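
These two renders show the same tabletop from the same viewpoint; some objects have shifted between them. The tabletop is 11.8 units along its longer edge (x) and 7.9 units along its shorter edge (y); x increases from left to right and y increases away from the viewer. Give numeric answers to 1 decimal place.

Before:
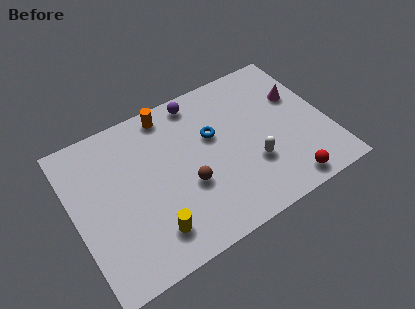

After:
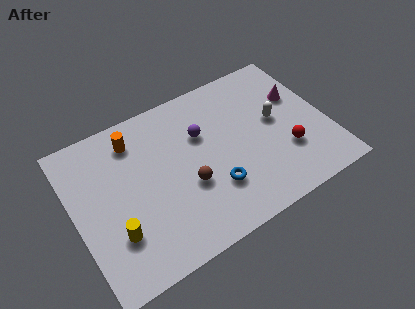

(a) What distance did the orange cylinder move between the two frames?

1.8

The orange cylinder was near (4.8, 7.0) before and (3.1, 6.4) after, so it travelled √(1.7² + 0.6²) ≈ 1.8 units.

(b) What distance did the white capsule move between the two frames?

2.2

The white capsule moved from about (8.1, 2.6) to (9.5, 4.3), a distance of √(1.4² + 1.7²) ≈ 2.2.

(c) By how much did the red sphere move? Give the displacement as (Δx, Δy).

(0.3, 1.6)

The red sphere started near (9.4, 0.9) and ended near (9.7, 2.5).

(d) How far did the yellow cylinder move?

1.7

The yellow cylinder moved from about (3.2, 1.6) to (1.6, 2.3), a distance of √(1.6² + 0.7²) ≈ 1.7.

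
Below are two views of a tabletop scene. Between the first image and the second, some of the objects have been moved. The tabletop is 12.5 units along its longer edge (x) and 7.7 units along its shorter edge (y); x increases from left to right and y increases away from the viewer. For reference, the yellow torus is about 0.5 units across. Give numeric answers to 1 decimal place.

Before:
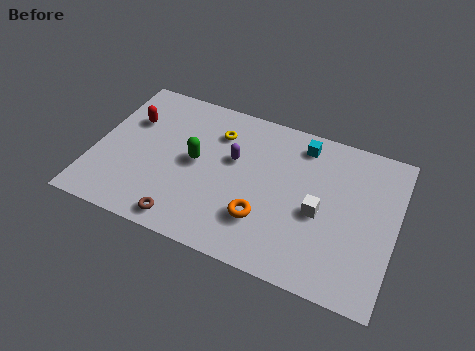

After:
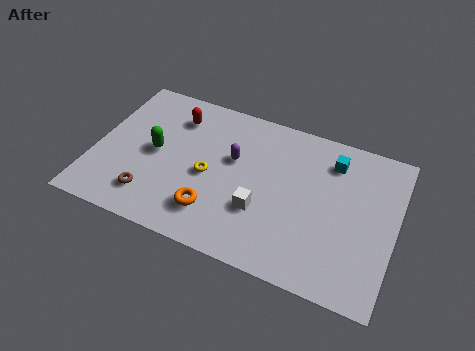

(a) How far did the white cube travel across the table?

2.4

The white cube was near (9.4, 3.4) before and (7.1, 2.6) after, so it travelled √(2.3² + 0.8²) ≈ 2.4 units.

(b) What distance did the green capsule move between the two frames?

1.7

From (4.2, 4.0) to (2.5, 3.9), the green capsule covered √(1.7² + 0.1²) ≈ 1.7 units.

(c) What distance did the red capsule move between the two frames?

2.0

From (1.3, 5.2) to (3.1, 6.0), the red capsule covered √(1.8² + 0.8²) ≈ 2.0 units.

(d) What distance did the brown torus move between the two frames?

1.7

From (4.1, 0.9) to (2.6, 1.6), the brown torus covered √(1.5² + 0.7²) ≈ 1.7 units.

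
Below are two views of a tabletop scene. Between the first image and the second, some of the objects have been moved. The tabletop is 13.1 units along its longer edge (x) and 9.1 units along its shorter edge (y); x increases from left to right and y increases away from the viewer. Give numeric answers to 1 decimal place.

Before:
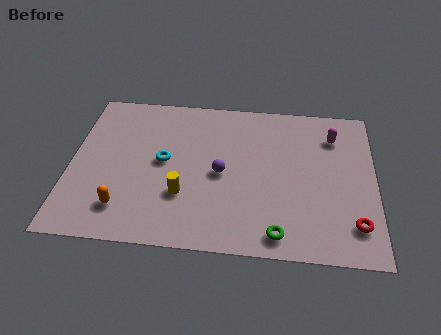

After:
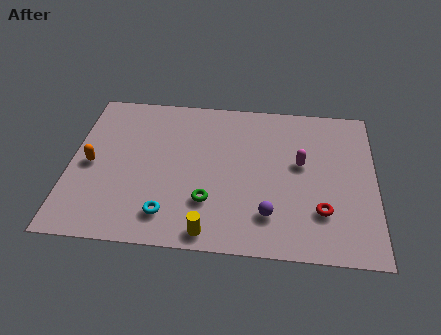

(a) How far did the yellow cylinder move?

2.3

The yellow cylinder moved from about (4.9, 2.9) to (6.1, 0.9), a distance of √(1.2² + 2.0²) ≈ 2.3.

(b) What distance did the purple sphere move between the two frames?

3.0

The purple sphere was near (6.5, 4.3) before and (8.6, 2.1) after, so it travelled √(2.1² + 2.2²) ≈ 3.0 units.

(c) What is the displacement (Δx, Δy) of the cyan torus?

(0.3, -3.1)

The cyan torus was at about (4.0, 4.8) and moved to about (4.3, 1.7).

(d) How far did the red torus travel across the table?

1.5

The red torus was near (12.2, 1.9) before and (10.8, 2.5) after, so it travelled √(1.4² + 0.6²) ≈ 1.5 units.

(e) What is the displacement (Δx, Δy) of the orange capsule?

(-1.5, 2.4)

The orange capsule was at about (2.4, 1.9) and moved to about (0.9, 4.3).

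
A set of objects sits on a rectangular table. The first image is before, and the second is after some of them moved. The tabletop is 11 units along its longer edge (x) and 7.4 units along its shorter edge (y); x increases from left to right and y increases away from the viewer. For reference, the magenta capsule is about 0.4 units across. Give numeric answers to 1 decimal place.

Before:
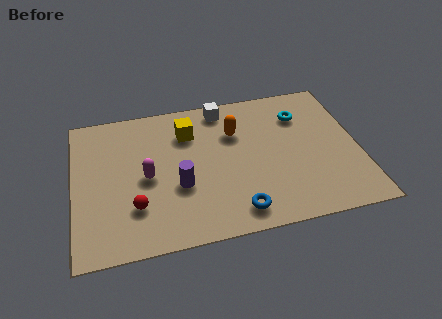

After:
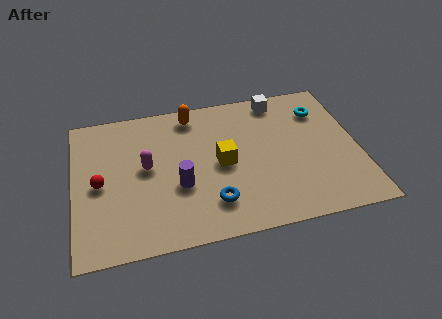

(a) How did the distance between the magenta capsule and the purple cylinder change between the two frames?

+0.3

Before: roughly 1.4 units apart; after: 1.7. That's 0.3 units further apart.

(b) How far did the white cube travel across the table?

2.2

From (5.9, 6.5) to (8.1, 6.5), the white cube covered √(2.2² + 0.0²) ≈ 2.2 units.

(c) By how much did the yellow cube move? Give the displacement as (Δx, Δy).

(1.2, -1.9)

The yellow cube started near (4.5, 5.5) and ended near (5.7, 3.6).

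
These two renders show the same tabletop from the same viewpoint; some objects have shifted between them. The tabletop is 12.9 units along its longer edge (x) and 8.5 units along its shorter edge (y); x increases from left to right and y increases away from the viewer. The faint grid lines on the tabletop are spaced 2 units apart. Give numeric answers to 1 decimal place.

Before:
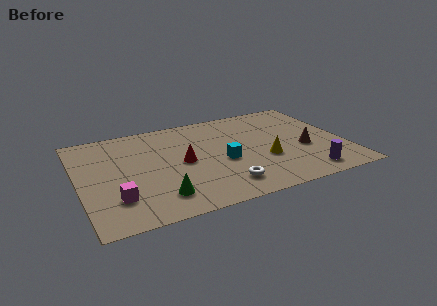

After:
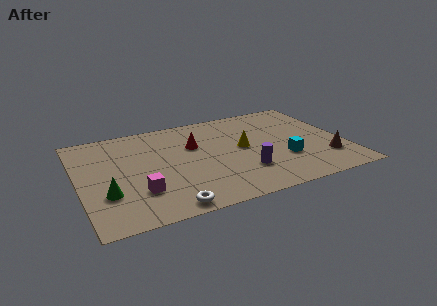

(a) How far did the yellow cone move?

1.7

From (8.9, 3.1) to (8.0, 4.5), the yellow cone covered √(0.9² + 1.4²) ≈ 1.7 units.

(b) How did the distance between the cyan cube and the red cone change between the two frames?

+2.9

The distance was about 2.0 in the first image and 4.9 in the second, so they moved 2.9 units further apart.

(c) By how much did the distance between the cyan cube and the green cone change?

+4.8

The distance was about 3.8 in the first image and 8.6 in the second, so they moved 4.8 units further apart.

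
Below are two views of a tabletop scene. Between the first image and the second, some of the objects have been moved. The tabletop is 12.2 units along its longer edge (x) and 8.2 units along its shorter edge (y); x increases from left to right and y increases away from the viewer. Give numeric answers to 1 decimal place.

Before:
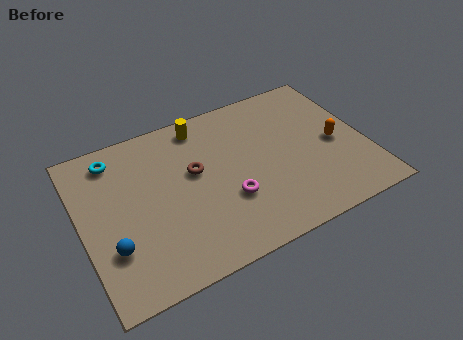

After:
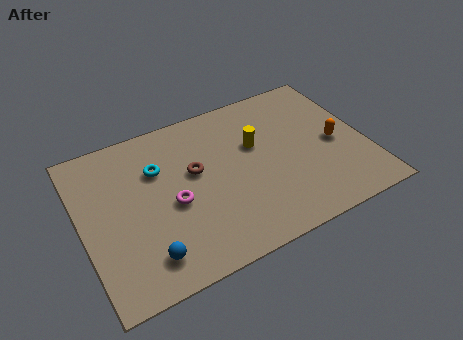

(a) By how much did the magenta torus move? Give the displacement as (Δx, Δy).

(-2.3, 0.8)

The magenta torus was at about (6.1, 2.8) and moved to about (3.8, 3.6).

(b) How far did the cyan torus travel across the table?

2.1

From (1.7, 6.9) to (3.4, 5.6), the cyan torus covered √(1.7² + 1.3²) ≈ 2.1 units.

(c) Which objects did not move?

the brown torus and the orange capsule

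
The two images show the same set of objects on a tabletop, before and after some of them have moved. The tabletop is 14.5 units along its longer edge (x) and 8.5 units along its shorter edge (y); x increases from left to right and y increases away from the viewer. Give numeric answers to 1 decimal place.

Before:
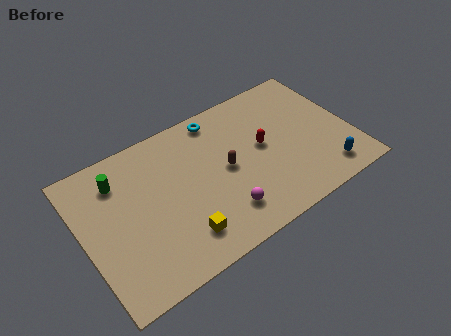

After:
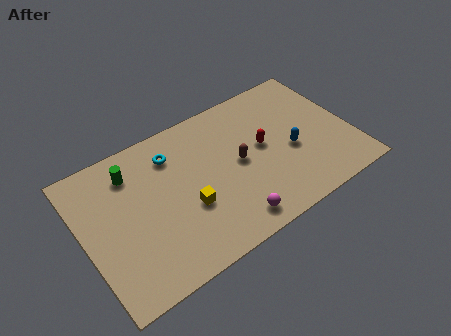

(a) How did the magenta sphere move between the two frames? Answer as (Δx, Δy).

(0.3, -0.7)

The magenta sphere started near (7.1, 1.9) and ended near (7.4, 1.2).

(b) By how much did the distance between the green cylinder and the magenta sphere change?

+0.3

They were about 6.8 units apart before and 7.1 after — 0.3 units further apart.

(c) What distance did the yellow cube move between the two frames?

1.5

The yellow cube moved from about (4.8, 1.8) to (5.4, 3.2), a distance of √(0.6² + 1.4²) ≈ 1.5.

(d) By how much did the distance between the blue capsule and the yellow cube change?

-2.1

They were about 7.9 units apart before and 5.8 after — 2.1 units closer together.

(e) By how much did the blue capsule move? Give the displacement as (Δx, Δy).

(-1.5, 2.2)

The blue capsule started near (12.7, 1.4) and ended near (11.2, 3.6).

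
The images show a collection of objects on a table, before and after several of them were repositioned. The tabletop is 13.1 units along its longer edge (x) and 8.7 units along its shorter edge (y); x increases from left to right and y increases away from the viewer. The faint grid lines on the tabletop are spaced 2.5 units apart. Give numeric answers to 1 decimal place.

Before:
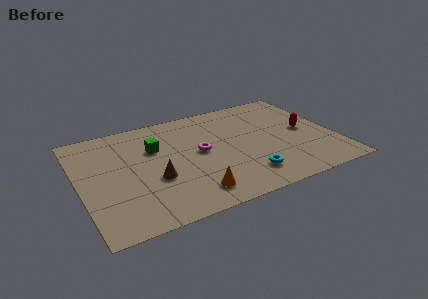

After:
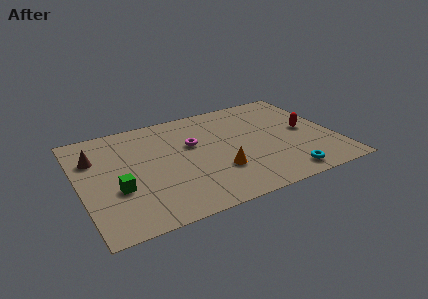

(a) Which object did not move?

the red capsule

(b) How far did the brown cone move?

4.0

From (3.7, 3.3) to (0.9, 6.1), the brown cone covered √(2.8² + 2.8²) ≈ 4.0 units.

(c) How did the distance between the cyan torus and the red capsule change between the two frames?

-0.7

They were about 4.4 units apart before and 3.7 after — 0.7 units closer together.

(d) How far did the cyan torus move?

2.0

From (8.2, 1.8) to (10.1, 1.1), the cyan torus covered √(1.9² + 0.7²) ≈ 2.0 units.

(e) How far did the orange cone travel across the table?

1.9

The orange cone moved from about (5.4, 1.5) to (6.9, 2.7), a distance of √(1.5² + 1.2²) ≈ 1.9.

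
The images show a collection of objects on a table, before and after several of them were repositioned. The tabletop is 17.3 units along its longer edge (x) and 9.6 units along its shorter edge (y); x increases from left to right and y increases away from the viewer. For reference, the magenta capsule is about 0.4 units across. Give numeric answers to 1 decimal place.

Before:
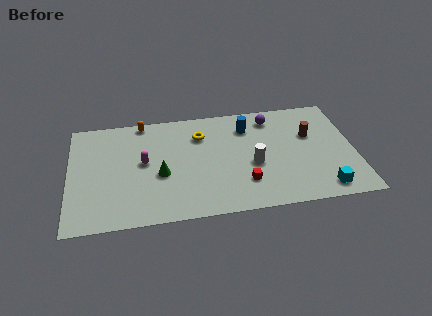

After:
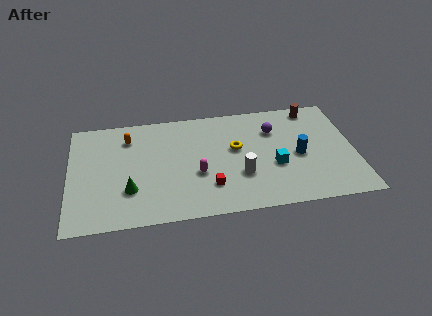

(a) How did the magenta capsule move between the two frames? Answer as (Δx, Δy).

(3.2, -1.5)

The magenta capsule was at about (4.5, 5.2) and moved to about (7.7, 3.7).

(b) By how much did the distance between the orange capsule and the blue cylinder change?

+4.2

Before: roughly 6.6 units apart; after: 10.8. That's 4.2 units further apart.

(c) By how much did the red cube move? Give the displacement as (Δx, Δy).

(-2.1, 0.0)

The red cube started near (10.5, 2.5) and ended near (8.4, 2.5).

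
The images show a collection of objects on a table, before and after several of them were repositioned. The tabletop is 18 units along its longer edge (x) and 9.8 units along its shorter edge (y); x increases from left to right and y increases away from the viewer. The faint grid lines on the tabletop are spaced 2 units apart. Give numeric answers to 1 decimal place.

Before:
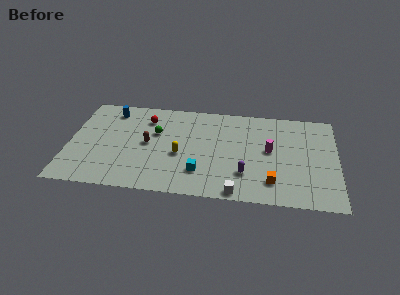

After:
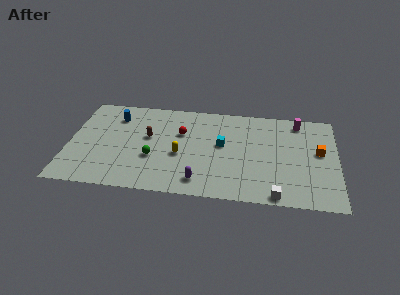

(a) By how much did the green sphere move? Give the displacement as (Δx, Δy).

(-0.1, -2.6)

From the two frames, the green sphere sits at roughly (5.8, 6.2) before and (5.7, 3.6) after.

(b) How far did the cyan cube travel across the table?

3.3

From (8.9, 2.5) to (10.3, 5.5), the cyan cube covered √(1.4² + 3.0²) ≈ 3.3 units.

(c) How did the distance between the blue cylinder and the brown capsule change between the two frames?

-1.1

The distance was about 4.1 in the first image and 3.0 in the second, so they moved 1.1 units closer together.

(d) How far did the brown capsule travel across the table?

0.7

The brown capsule was near (5.3, 5.0) before and (5.3, 5.7) after, so it travelled √(0.0² + 0.7²) ≈ 0.7 units.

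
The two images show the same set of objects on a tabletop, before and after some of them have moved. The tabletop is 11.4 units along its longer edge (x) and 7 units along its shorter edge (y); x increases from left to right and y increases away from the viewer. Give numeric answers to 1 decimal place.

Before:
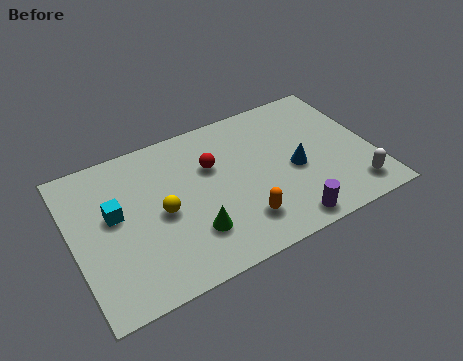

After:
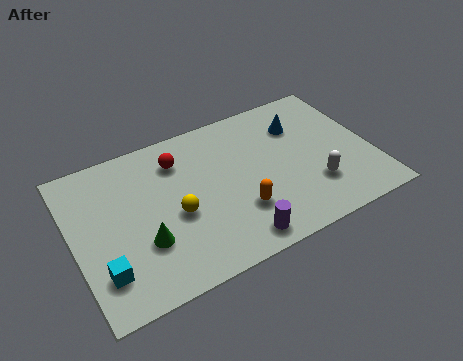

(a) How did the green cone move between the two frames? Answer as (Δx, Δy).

(-1.8, 0.4)

From the two frames, the green cone sits at roughly (4.3, 1.9) before and (2.5, 2.3) after.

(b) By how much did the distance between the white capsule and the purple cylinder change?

+0.7

The distance was about 2.7 in the first image and 3.4 in the second, so they moved 0.7 units further apart.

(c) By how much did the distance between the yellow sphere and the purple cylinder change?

-2.2

Before: roughly 5.1 units apart; after: 2.9. That's 2.2 units closer together.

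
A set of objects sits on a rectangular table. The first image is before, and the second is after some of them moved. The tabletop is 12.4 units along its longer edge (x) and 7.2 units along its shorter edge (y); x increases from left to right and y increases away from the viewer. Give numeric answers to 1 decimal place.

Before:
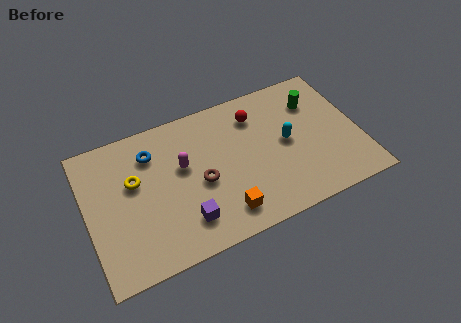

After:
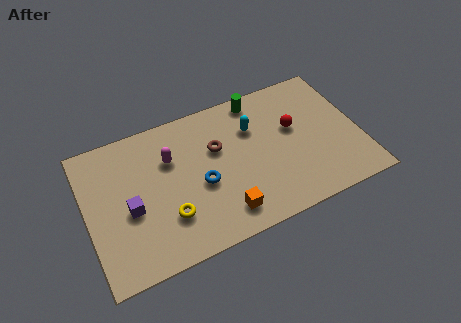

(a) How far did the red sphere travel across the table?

2.1

From (7.9, 5.6) to (9.5, 4.3), the red sphere covered √(1.6² + 1.3²) ≈ 2.1 units.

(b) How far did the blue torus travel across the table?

3.1

From (3.1, 5.5) to (5.1, 3.1), the blue torus covered √(2.0² + 2.4²) ≈ 3.1 units.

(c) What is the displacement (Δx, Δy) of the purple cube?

(-2.3, 1.5)

From the two frames, the purple cube sits at roughly (4.2, 1.6) before and (1.9, 3.1) after.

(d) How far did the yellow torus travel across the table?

2.6

The yellow torus was near (2.2, 4.4) before and (3.5, 2.1) after, so it travelled √(1.3² + 2.3²) ≈ 2.6 units.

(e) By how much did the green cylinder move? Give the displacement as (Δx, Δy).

(-2.5, 1.1)

From the two frames, the green cylinder sits at roughly (10.6, 5.3) before and (8.1, 6.4) after.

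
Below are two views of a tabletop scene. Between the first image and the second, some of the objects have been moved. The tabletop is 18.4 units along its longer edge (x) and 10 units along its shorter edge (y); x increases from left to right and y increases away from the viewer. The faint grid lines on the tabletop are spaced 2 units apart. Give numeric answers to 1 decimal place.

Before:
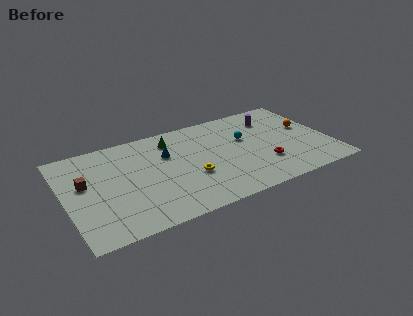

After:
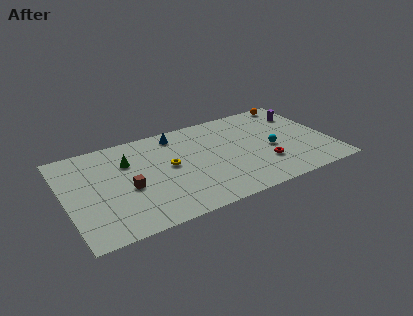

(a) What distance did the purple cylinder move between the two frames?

2.1

The purple cylinder moved from about (14.9, 7.7) to (17.0, 7.5), a distance of √(2.1² + 0.2²) ≈ 2.1.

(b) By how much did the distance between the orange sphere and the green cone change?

+2.7

The distance was about 9.7 in the first image and 12.4 in the second, so they moved 2.7 units further apart.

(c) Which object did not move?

the red torus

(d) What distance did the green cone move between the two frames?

3.4

The green cone was near (7.7, 8.1) before and (4.5, 7.0) after, so it travelled √(3.2² + 1.1²) ≈ 3.4 units.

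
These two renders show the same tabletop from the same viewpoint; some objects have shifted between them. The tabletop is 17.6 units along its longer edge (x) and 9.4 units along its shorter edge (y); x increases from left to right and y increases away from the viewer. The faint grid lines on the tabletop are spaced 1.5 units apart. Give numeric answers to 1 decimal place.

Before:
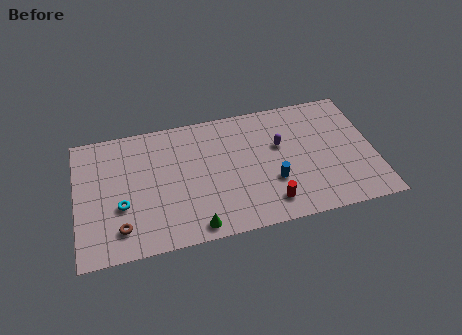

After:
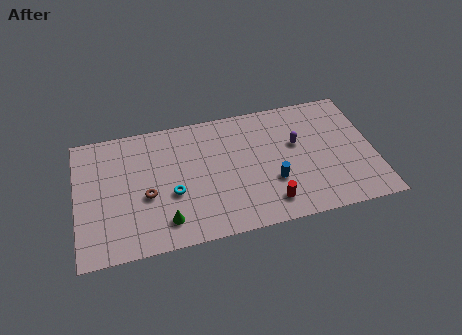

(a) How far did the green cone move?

1.9

From (6.8, 1.0) to (5.1, 1.8), the green cone covered √(1.7² + 0.8²) ≈ 1.9 units.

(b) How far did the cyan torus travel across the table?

3.0

The cyan torus moved from about (2.6, 3.5) to (5.6, 3.7), a distance of √(3.0² + 0.2²) ≈ 3.0.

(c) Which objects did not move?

the red cylinder and the blue cylinder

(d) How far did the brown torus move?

2.6

From (2.5, 1.9) to (4.1, 3.9), the brown torus covered √(1.6² + 2.0²) ≈ 2.6 units.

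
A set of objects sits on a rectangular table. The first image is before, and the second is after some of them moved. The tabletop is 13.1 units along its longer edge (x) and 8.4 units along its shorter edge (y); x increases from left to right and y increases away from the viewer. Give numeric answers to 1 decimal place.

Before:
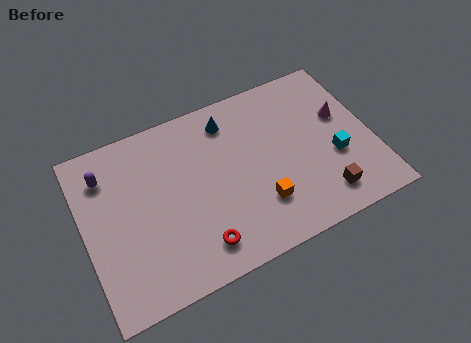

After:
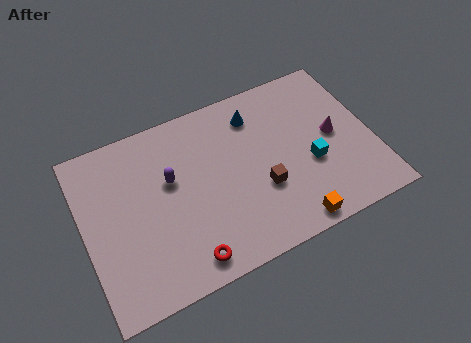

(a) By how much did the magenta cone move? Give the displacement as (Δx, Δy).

(-0.5, -0.8)

The magenta cone was at about (11.9, 5.1) and moved to about (11.4, 4.3).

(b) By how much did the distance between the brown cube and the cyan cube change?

+0.4

Before: roughly 1.9 units apart; after: 2.3. That's 0.4 units further apart.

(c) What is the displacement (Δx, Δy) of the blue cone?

(1.2, -0.2)

The blue cone started near (6.9, 6.9) and ended near (8.1, 6.7).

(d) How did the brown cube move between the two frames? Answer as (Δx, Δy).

(-2.6, 1.5)

From the two frames, the brown cube sits at roughly (10.5, 1.5) before and (7.9, 3.0) after.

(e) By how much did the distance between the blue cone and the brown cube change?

-2.8

The distance was about 6.5 in the first image and 3.7 in the second, so they moved 2.8 units closer together.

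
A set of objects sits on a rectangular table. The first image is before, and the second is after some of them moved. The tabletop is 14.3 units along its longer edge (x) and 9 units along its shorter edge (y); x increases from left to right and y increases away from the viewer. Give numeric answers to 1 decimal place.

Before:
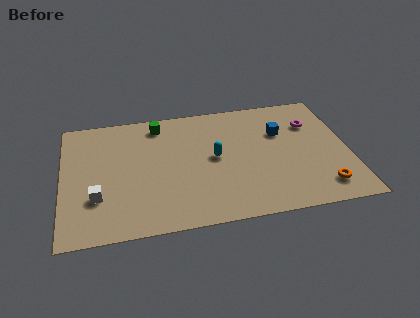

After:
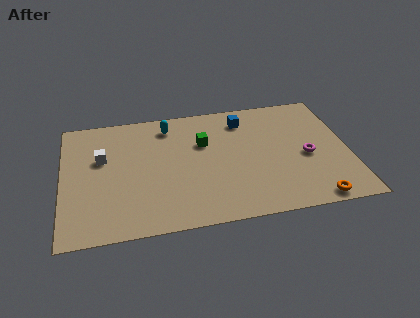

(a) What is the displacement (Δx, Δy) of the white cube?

(0.3, 2.8)

From the two frames, the white cube sits at roughly (1.7, 2.8) before and (2.0, 5.6) after.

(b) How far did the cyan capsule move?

3.6

The cyan capsule moved from about (7.6, 4.7) to (5.4, 7.5), a distance of √(2.2² + 2.8²) ≈ 3.6.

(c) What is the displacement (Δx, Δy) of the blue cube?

(-1.8, 1.3)

The blue cube started near (11.0, 6.0) and ended near (9.2, 7.3).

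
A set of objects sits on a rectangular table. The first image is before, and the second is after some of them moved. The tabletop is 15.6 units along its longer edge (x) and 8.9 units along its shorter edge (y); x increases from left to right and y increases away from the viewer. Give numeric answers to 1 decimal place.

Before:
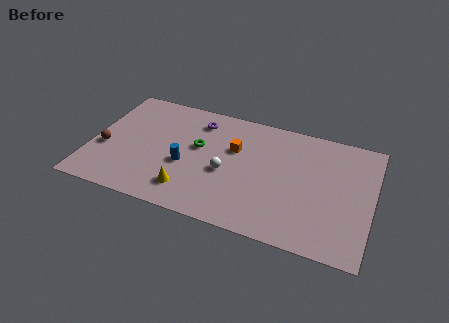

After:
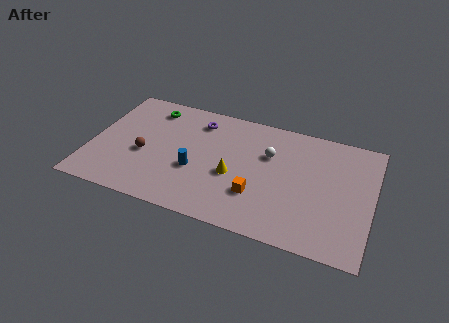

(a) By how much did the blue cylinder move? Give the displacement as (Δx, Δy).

(0.6, -0.2)

From the two frames, the blue cylinder sits at roughly (5.3, 3.6) before and (5.9, 3.4) after.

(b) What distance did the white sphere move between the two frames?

3.0

The white sphere moved from about (7.6, 3.8) to (9.8, 5.9), a distance of √(2.2² + 2.1²) ≈ 3.0.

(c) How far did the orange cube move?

3.4

The orange cube moved from about (7.9, 5.7) to (9.4, 2.7), a distance of √(1.5² + 3.0²) ≈ 3.4.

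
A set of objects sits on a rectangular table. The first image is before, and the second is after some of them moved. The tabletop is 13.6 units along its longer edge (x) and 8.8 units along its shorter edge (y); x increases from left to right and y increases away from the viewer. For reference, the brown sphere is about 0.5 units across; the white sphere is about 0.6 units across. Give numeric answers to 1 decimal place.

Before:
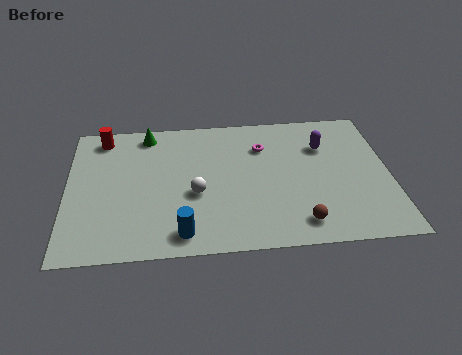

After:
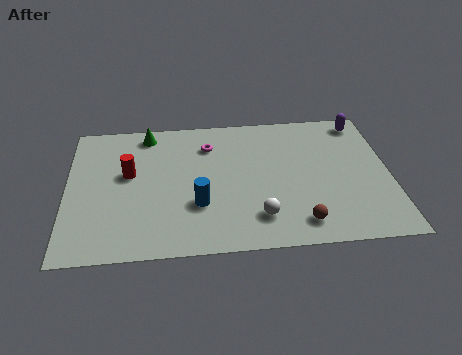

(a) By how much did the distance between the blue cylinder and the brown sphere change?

-0.4

Before: roughly 4.9 units apart; after: 4.5. That's 0.4 units closer together.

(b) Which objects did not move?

the brown sphere and the green cone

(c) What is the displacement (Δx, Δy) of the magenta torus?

(-2.3, 0.3)

The magenta torus was at about (8.3, 6.4) and moved to about (6.0, 6.7).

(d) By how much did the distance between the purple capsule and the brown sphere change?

+2.0

The distance was about 4.9 in the first image and 6.9 in the second, so they moved 2.0 units further apart.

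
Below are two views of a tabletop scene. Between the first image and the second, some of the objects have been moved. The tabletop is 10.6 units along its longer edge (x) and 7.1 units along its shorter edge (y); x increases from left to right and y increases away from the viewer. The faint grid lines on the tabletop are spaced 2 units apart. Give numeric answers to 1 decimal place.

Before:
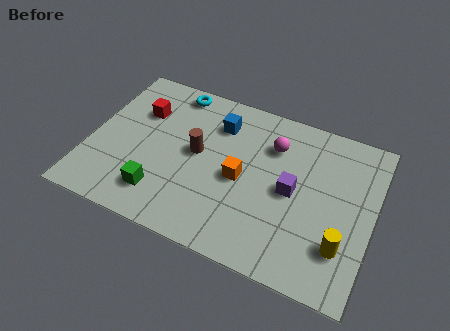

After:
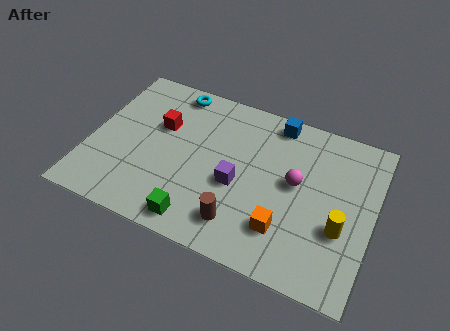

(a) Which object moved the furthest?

the brown cylinder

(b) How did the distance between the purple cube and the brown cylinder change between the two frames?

-2.0

The distance was about 3.6 in the first image and 1.6 in the second, so they moved 2.0 units closer together.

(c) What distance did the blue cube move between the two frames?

2.3

The blue cube was near (4.6, 5.4) before and (6.7, 6.3) after, so it travelled √(2.1² + 0.9²) ≈ 2.3 units.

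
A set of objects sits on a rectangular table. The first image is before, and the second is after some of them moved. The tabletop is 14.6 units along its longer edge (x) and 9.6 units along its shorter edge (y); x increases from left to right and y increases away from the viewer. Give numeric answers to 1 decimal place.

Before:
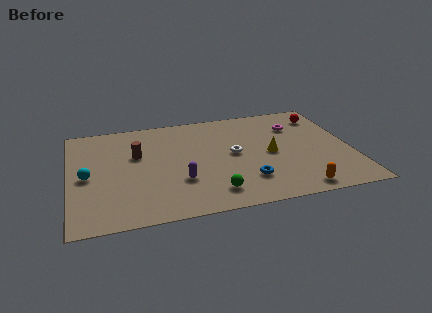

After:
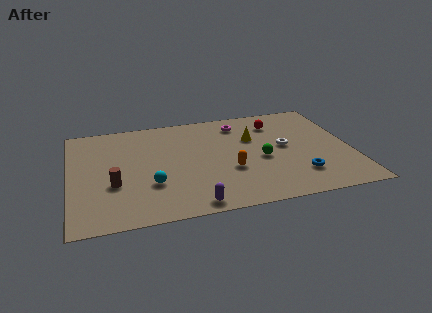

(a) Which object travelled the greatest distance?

the orange capsule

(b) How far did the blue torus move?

2.7

The blue torus moved from about (9.0, 2.4) to (11.7, 2.3), a distance of √(2.7² + 0.1²) ≈ 2.7.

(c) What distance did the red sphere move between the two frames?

2.5

The red sphere was near (13.4, 7.7) before and (10.9, 7.5) after, so it travelled √(2.5² + 0.2²) ≈ 2.5 units.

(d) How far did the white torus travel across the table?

2.7

From (8.5, 5.0) to (11.2, 5.1), the white torus covered √(2.7² + 0.1²) ≈ 2.7 units.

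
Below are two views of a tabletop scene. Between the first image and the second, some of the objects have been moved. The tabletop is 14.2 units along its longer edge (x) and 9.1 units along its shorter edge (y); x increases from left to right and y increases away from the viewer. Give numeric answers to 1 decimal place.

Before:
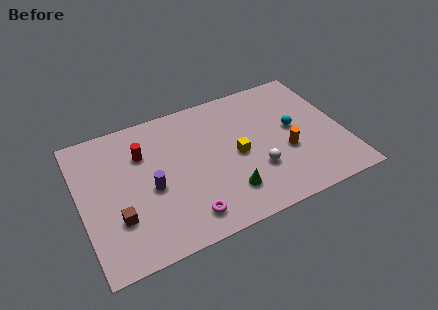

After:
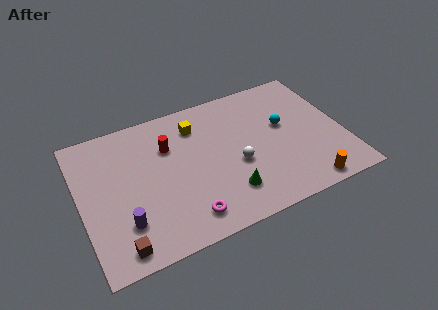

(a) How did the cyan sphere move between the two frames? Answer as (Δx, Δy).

(-0.5, 0.4)

The cyan sphere started near (11.6, 4.9) and ended near (11.1, 5.3).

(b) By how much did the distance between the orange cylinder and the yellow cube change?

+5.4

Before: roughly 2.7 units apart; after: 8.1. That's 5.4 units further apart.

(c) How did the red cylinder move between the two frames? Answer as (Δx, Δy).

(1.4, -0.1)

The red cylinder was at about (3.5, 6.4) and moved to about (4.9, 6.3).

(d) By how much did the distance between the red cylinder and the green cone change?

-0.9

They were about 5.9 units apart before and 5.0 after — 0.9 units closer together.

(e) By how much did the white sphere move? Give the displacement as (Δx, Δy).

(-1.0, 0.8)

The white sphere started near (9.3, 2.9) and ended near (8.3, 3.7).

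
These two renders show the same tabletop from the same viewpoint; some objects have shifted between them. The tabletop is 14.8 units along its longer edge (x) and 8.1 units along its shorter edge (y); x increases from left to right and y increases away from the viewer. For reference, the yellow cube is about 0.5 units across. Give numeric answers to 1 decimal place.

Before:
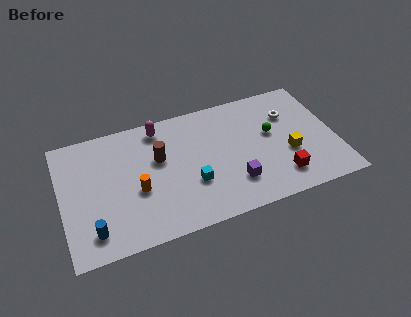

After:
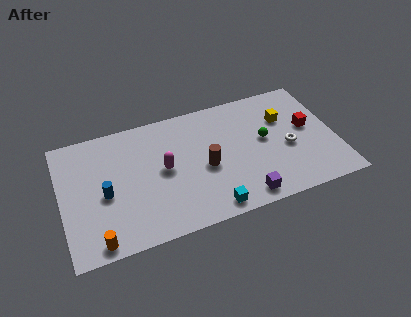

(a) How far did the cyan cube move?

2.1

From (6.9, 2.8) to (7.7, 0.9), the cyan cube covered √(0.8² + 1.9²) ≈ 2.1 units.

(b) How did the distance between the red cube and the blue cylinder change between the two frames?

+1.0

They were about 10.1 units apart before and 11.1 after — 1.0 units further apart.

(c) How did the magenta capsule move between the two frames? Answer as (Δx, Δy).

(0.0, -2.8)

The magenta capsule was at about (5.5, 7.0) and moved to about (5.5, 4.2).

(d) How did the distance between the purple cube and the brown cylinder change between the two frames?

-1.6

They were about 4.8 units apart before and 3.2 after — 1.6 units closer together.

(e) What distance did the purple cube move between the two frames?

1.2

From (9.1, 2.1) to (9.5, 1.0), the purple cube covered √(0.4² + 1.1²) ≈ 1.2 units.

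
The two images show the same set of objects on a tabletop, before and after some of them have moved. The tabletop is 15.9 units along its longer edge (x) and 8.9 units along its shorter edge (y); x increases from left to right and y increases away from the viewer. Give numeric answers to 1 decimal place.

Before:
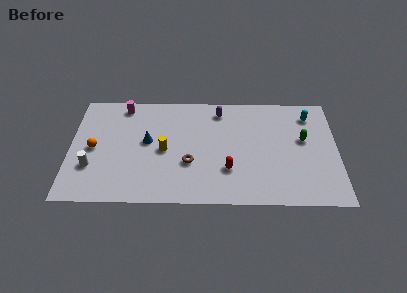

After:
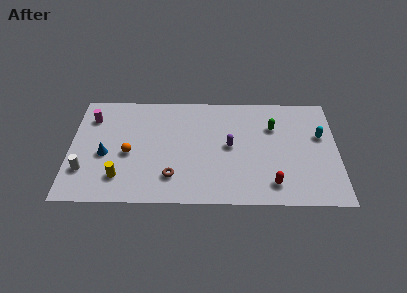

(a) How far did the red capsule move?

2.8

The red capsule was near (9.4, 2.7) before and (12.0, 1.6) after, so it travelled √(2.6² + 1.1²) ≈ 2.8 units.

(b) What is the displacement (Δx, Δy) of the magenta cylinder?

(-1.9, -1.0)

The magenta cylinder started near (3.1, 7.8) and ended near (1.2, 6.8).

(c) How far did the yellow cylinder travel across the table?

3.4

From (5.6, 4.2) to (3.0, 2.0), the yellow cylinder covered √(2.6² + 2.2²) ≈ 3.4 units.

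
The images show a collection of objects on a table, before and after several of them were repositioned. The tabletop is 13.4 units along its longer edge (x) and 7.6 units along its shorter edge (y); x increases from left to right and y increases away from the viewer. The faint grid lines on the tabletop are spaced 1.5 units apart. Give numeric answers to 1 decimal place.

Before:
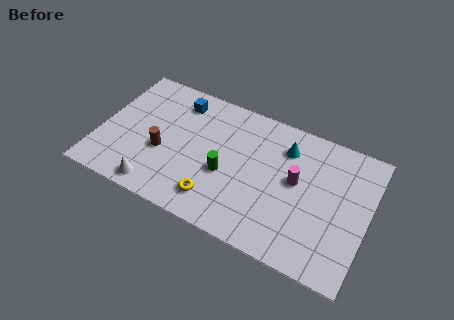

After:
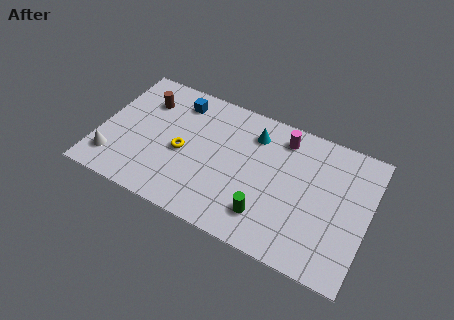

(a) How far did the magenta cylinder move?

2.3

From (9.8, 4.2) to (8.9, 6.3), the magenta cylinder covered √(0.9² + 2.1²) ≈ 2.3 units.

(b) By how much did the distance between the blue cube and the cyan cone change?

-1.6

They were about 5.5 units apart before and 3.9 after — 1.6 units closer together.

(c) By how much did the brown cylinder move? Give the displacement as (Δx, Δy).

(-1.2, 2.6)

From the two frames, the brown cylinder sits at roughly (3.2, 3.0) before and (2.0, 5.6) after.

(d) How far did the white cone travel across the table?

2.4

From (3.2, 0.9) to (0.9, 1.6), the white cone covered √(2.3² + 0.7²) ≈ 2.4 units.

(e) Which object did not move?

the blue cube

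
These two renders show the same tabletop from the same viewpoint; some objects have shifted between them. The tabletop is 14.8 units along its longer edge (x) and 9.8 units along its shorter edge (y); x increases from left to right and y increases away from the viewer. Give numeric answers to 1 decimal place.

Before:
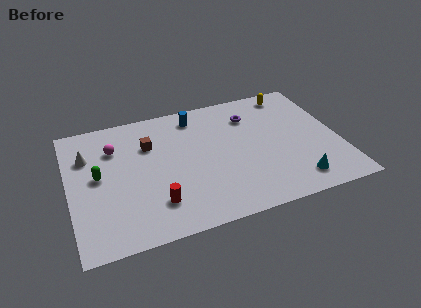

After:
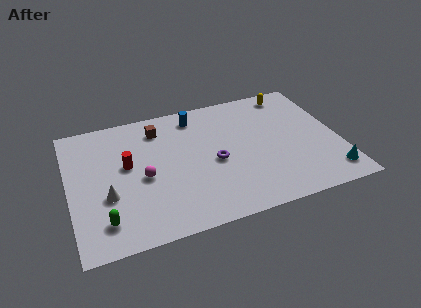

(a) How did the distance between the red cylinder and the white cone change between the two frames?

-3.4

They were about 5.7 units apart before and 2.3 after — 3.4 units closer together.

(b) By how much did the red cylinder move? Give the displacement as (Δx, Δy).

(-1.3, 3.3)

From the two frames, the red cylinder sits at roughly (4.5, 2.3) before and (3.2, 5.6) after.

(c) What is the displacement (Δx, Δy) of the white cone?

(0.9, -3.3)

From the two frames, the white cone sits at roughly (1.1, 6.9) before and (2.0, 3.6) after.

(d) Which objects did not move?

the blue cylinder and the yellow capsule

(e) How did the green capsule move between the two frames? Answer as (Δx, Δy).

(0.1, -3.3)

From the two frames, the green capsule sits at roughly (1.6, 5.2) before and (1.7, 1.9) after.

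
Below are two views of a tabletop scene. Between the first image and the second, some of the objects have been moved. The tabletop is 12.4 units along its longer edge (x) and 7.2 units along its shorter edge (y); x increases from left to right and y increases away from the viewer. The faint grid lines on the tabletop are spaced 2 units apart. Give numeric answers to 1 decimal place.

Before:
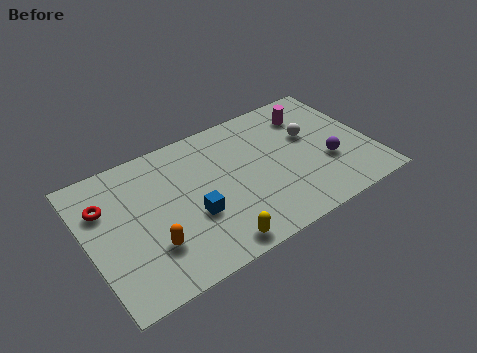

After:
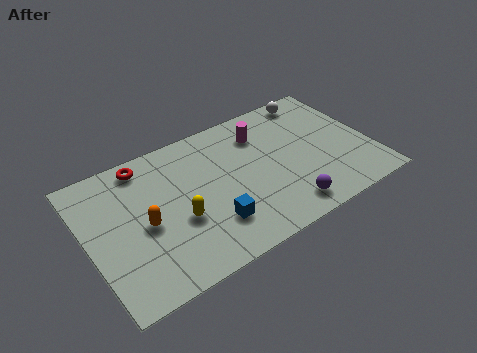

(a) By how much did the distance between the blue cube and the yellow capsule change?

-0.4

The distance was about 2.0 in the first image and 1.6 in the second, so they moved 0.4 units closer together.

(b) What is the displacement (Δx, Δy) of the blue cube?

(0.7, -0.8)

The blue cube was at about (4.4, 2.7) and moved to about (5.1, 1.9).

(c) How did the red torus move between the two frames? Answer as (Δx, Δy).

(1.9, 1.3)

The red torus was at about (0.9, 5.0) and moved to about (2.8, 6.3).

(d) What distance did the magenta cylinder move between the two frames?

2.2

The magenta cylinder moved from about (10.1, 5.6) to (7.9, 5.5), a distance of √(2.2² + 0.1²) ≈ 2.2.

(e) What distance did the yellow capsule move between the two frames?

2.3

The yellow capsule moved from about (5.0, 0.8) to (3.8, 2.8), a distance of √(1.2² + 2.0²) ≈ 2.3.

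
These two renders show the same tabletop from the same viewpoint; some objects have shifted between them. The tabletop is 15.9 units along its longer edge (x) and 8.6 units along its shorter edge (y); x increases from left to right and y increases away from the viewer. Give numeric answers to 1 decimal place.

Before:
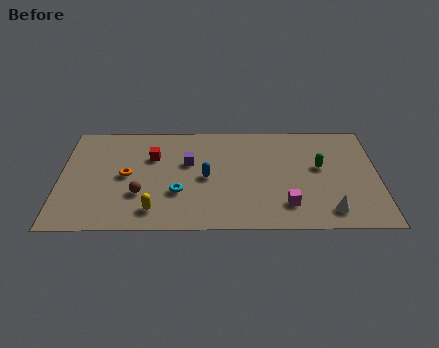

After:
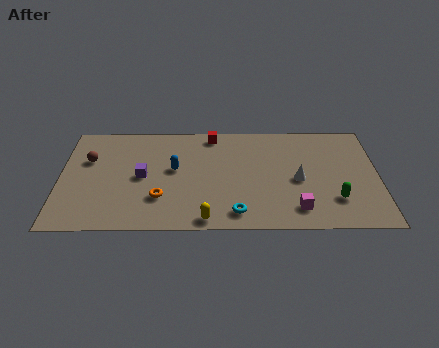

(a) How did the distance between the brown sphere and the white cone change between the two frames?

+1.1

Before: roughly 9.5 units apart; after: 10.6. That's 1.1 units further apart.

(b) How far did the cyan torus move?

3.3

From (5.9, 2.9) to (8.8, 1.3), the cyan torus covered √(2.9² + 1.6²) ≈ 3.3 units.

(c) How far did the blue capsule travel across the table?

1.7

From (7.3, 4.1) to (5.7, 4.8), the blue capsule covered √(1.6² + 0.7²) ≈ 1.7 units.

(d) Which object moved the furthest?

the brown sphere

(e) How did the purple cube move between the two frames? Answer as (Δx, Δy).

(-2.3, -1.1)

The purple cube started near (6.4, 5.3) and ended near (4.1, 4.2).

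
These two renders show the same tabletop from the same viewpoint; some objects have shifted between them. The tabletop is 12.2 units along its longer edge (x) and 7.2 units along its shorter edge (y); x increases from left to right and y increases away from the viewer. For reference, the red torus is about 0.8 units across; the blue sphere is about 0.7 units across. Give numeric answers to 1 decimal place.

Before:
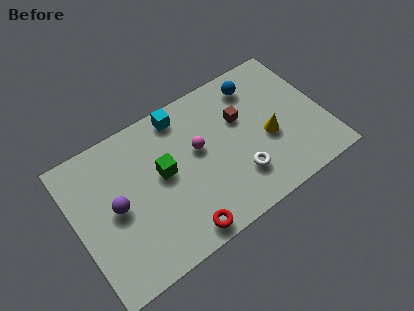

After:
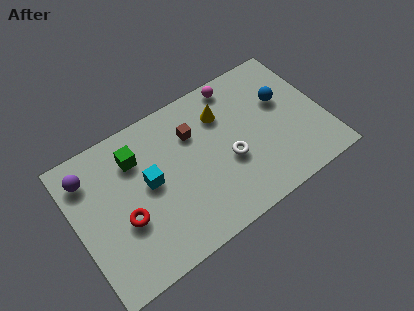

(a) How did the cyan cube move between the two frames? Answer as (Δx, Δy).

(-2.0, -2.4)

The cyan cube started near (5.6, 6.3) and ended near (3.6, 3.9).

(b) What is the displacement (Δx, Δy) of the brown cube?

(-2.3, 0.5)

The brown cube was at about (8.3, 4.6) and moved to about (6.0, 5.1).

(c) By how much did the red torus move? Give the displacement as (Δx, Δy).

(-2.4, 2.0)

The red torus was at about (4.6, 0.8) and moved to about (2.2, 2.8).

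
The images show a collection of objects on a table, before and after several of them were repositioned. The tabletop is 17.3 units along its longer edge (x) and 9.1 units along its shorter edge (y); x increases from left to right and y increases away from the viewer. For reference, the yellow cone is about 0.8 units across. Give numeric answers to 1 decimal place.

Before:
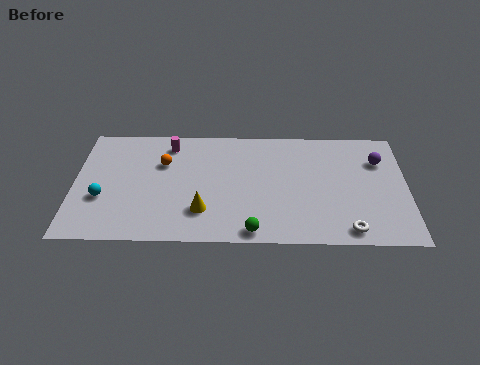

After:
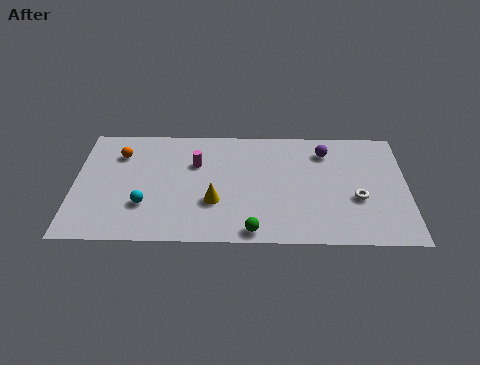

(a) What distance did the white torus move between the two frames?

2.5

From (14.2, 1.1) to (14.7, 3.5), the white torus covered √(0.5² + 2.4²) ≈ 2.5 units.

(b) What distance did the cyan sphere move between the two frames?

2.3

From (1.5, 3.3) to (3.7, 2.8), the cyan sphere covered √(2.2² + 0.5²) ≈ 2.3 units.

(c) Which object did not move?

the green sphere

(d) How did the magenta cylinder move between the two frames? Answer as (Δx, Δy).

(1.4, -1.5)

The magenta cylinder was at about (4.9, 7.6) and moved to about (6.3, 6.1).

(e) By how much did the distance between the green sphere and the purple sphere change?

-1.3

They were about 8.7 units apart before and 7.4 after — 1.3 units closer together.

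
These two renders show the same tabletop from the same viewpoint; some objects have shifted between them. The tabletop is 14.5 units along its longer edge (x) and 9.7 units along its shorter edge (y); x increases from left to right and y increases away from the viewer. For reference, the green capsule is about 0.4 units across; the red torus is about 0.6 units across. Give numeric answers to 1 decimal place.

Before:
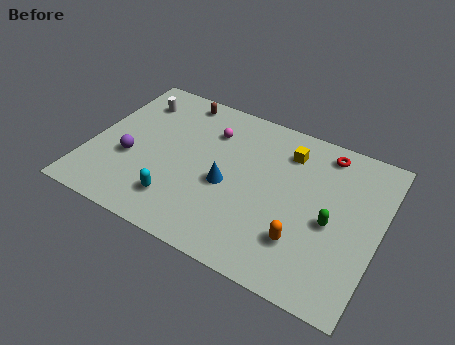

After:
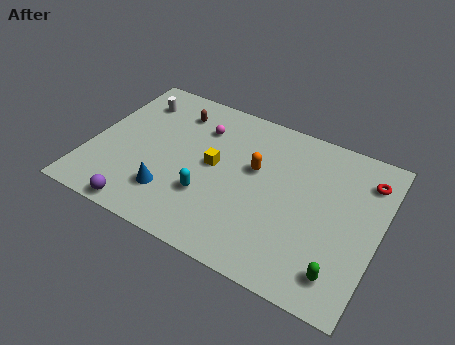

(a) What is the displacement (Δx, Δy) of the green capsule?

(0.8, -2.6)

The green capsule was at about (12.2, 4.3) and moved to about (13.0, 1.7).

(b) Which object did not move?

the white cylinder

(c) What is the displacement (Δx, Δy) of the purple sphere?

(1.1, -2.9)

The purple sphere started near (2.1, 3.7) and ended near (3.2, 0.8).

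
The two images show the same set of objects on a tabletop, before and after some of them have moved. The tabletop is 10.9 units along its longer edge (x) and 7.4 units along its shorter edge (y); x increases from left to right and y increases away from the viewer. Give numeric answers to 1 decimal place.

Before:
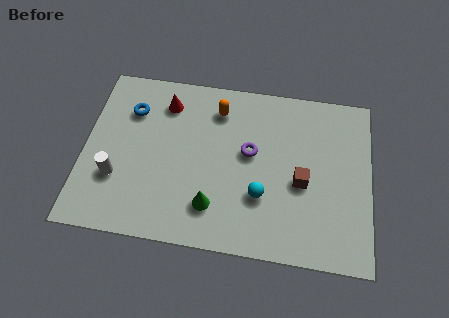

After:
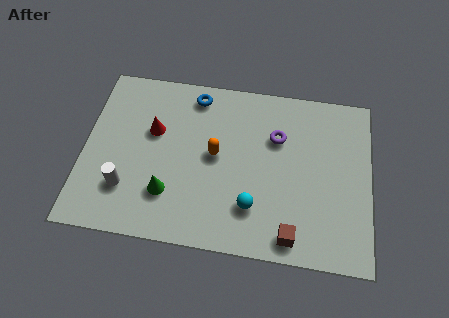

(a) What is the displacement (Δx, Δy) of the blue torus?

(2.4, 1.0)

The blue torus started near (1.7, 5.4) and ended near (4.1, 6.4).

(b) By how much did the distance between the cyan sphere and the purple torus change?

+1.3

The distance was about 1.9 in the first image and 3.2 in the second, so they moved 1.3 units further apart.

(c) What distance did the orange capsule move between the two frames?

2.0

The orange capsule was near (5.0, 5.9) before and (5.0, 3.9) after, so it travelled √(0.0² + 2.0²) ≈ 2.0 units.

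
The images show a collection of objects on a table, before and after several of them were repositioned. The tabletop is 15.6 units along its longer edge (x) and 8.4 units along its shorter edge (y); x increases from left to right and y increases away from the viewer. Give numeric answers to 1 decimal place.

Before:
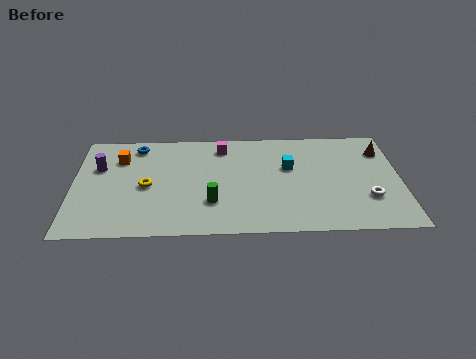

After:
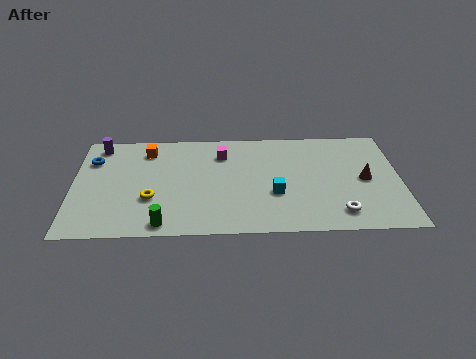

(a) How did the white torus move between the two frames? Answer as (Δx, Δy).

(-1.4, -1.1)

The white torus was at about (14.0, 2.6) and moved to about (12.6, 1.5).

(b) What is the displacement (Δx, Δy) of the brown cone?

(-0.9, -2.3)

The brown cone was at about (14.8, 6.4) and moved to about (13.9, 4.1).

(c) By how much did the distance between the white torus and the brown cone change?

-1.0

They were about 3.9 units apart before and 2.9 after — 1.0 units closer together.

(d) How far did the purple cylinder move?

1.8

The purple cylinder was near (1.2, 5.5) before and (1.2, 7.3) after, so it travelled √(0.0² + 1.8²) ≈ 1.8 units.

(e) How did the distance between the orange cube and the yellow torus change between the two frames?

+1.3

They were about 2.6 units apart before and 3.9 after — 1.3 units further apart.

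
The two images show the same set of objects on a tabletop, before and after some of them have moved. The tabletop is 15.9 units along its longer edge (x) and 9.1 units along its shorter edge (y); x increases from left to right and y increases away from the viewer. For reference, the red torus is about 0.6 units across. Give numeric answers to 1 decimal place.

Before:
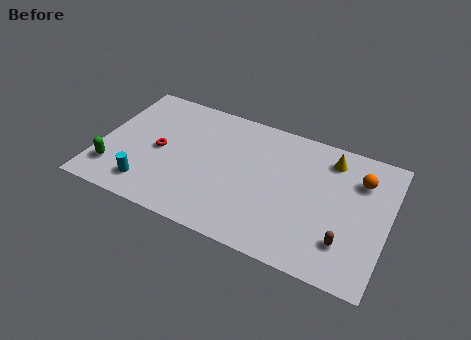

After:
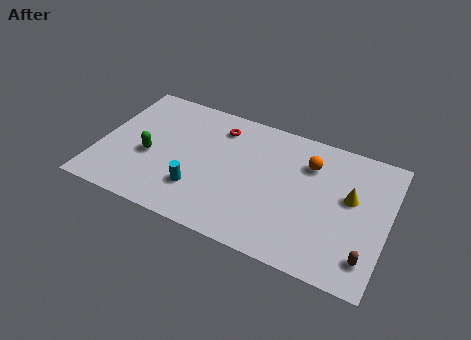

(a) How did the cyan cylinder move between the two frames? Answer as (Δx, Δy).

(2.7, 0.8)

The cyan cylinder started near (3.0, 1.7) and ended near (5.7, 2.5).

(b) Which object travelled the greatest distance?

the red torus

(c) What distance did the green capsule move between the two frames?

2.5

From (1.0, 2.1) to (2.8, 3.8), the green capsule covered √(1.8² + 1.7²) ≈ 2.5 units.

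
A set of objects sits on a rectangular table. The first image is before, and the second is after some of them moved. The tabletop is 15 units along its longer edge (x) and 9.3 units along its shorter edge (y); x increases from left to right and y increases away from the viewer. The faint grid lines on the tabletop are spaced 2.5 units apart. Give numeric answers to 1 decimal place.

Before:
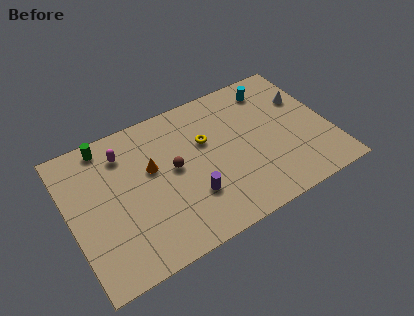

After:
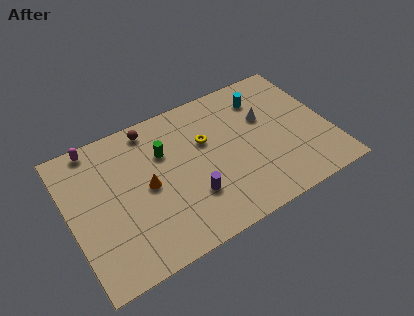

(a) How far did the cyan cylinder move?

0.7

The cyan cylinder was near (12.2, 7.7) before and (11.6, 7.3) after, so it travelled √(0.6² + 0.4²) ≈ 0.7 units.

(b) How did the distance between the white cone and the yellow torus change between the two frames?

-2.4

The distance was about 5.9 in the first image and 3.5 in the second, so they moved 2.4 units closer together.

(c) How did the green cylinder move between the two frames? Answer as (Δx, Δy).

(3.1, -2.0)

The green cylinder started near (2.5, 8.3) and ended near (5.6, 6.3).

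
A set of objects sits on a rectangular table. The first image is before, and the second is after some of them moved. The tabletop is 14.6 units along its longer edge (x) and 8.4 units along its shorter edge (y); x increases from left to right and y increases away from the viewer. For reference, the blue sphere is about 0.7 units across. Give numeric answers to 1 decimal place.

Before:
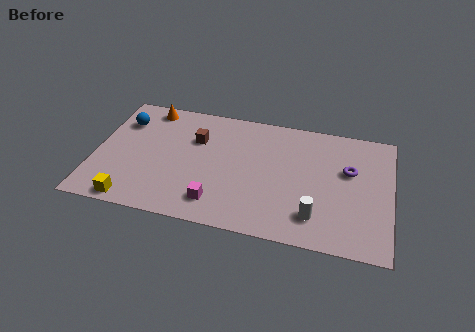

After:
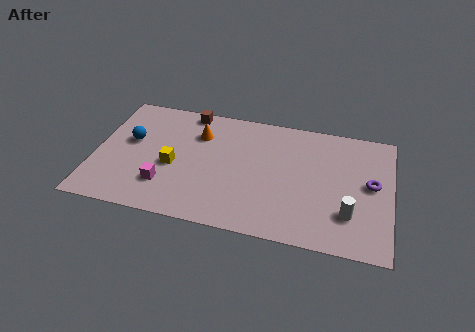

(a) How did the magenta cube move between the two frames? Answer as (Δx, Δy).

(-2.6, 0.6)

The magenta cube was at about (6.2, 1.6) and moved to about (3.6, 2.2).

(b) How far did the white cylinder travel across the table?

1.7

The white cylinder moved from about (11.0, 1.8) to (12.6, 2.3), a distance of √(1.6² + 0.5²) ≈ 1.7.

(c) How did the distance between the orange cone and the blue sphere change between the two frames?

+1.8

Before: roughly 1.7 units apart; after: 3.5. That's 1.8 units further apart.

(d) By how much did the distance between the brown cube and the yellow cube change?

-1.6

Before: roughly 5.6 units apart; after: 4.0. That's 1.6 units closer together.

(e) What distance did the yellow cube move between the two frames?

3.3

The yellow cube was near (2.1, 0.8) before and (3.9, 3.6) after, so it travelled √(1.8² + 2.8²) ≈ 3.3 units.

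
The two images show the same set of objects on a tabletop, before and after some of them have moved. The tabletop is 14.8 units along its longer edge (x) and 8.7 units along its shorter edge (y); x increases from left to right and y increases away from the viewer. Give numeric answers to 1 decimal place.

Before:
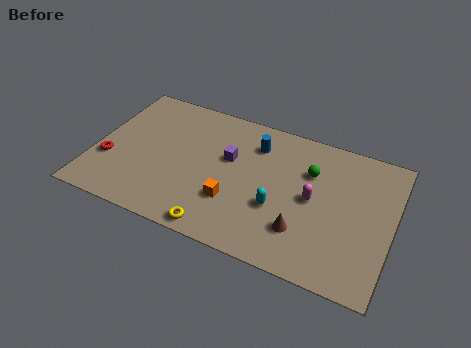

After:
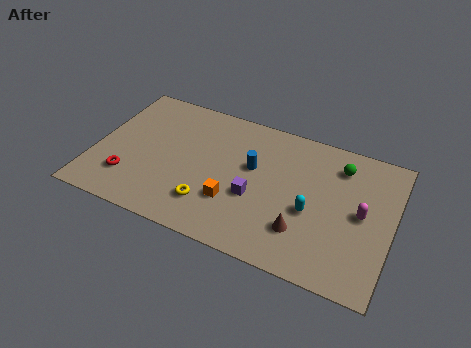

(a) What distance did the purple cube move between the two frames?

2.4

The purple cube moved from about (6.6, 5.3) to (8.1, 3.4), a distance of √(1.5² + 1.9²) ≈ 2.4.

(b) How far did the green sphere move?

1.7

The green sphere was near (10.6, 6.0) before and (12.0, 6.9) after, so it travelled √(1.4² + 0.9²) ≈ 1.7 units.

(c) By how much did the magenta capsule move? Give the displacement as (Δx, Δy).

(2.4, 0.0)

The magenta capsule was at about (10.9, 4.4) and moved to about (13.3, 4.4).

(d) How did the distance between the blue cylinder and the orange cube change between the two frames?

-1.5

Before: roughly 4.1 units apart; after: 2.6. That's 1.5 units closer together.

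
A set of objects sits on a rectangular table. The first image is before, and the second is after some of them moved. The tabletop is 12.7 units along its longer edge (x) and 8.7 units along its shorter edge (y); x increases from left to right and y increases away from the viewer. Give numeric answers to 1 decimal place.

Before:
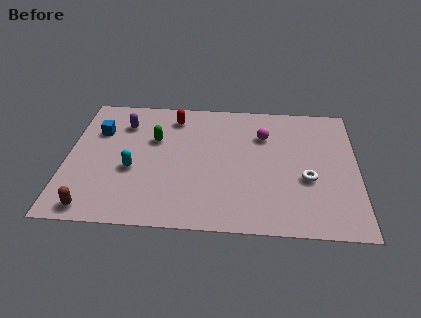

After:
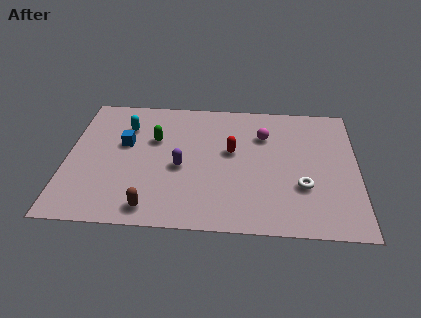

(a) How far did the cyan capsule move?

2.9

The cyan capsule was near (2.9, 3.5) before and (2.5, 6.4) after, so it travelled √(0.4² + 2.9²) ≈ 2.9 units.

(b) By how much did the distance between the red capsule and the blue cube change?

+1.2

They were about 3.5 units apart before and 4.7 after — 1.2 units further apart.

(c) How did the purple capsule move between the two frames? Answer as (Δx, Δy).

(2.6, -2.8)

The purple capsule was at about (2.4, 6.6) and moved to about (5.0, 3.8).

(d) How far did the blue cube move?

1.4

From (1.3, 6.0) to (2.5, 5.2), the blue cube covered √(1.2² + 0.8²) ≈ 1.4 units.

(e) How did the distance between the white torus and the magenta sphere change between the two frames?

+0.3

The distance was about 3.4 in the first image and 3.7 in the second, so they moved 0.3 units further apart.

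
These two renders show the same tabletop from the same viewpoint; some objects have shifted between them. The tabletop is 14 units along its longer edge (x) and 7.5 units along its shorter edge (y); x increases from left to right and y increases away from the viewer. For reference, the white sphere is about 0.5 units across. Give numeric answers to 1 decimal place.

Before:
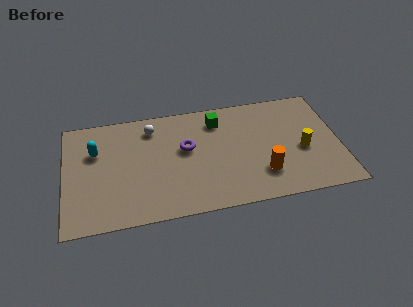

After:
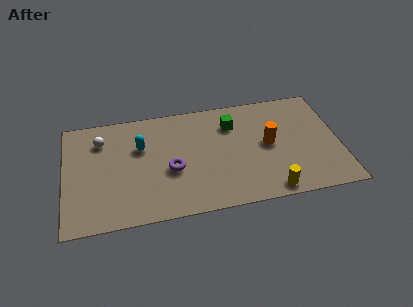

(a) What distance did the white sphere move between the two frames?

2.6

The white sphere was near (4.5, 6.1) before and (1.9, 5.7) after, so it travelled √(2.6² + 0.4²) ≈ 2.6 units.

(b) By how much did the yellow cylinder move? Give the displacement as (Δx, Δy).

(-1.8, -2.4)

The yellow cylinder was at about (12.1, 3.2) and moved to about (10.3, 0.8).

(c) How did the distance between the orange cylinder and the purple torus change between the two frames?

+0.6

The distance was about 4.5 in the first image and 5.1 in the second, so they moved 0.6 units further apart.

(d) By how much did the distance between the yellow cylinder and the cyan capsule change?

-3.1

They were about 10.7 units apart before and 7.6 after — 3.1 units closer together.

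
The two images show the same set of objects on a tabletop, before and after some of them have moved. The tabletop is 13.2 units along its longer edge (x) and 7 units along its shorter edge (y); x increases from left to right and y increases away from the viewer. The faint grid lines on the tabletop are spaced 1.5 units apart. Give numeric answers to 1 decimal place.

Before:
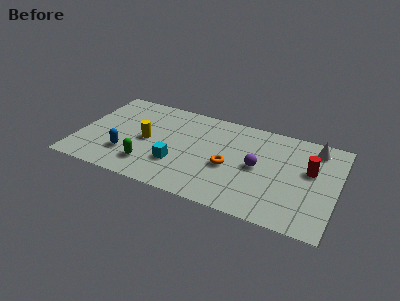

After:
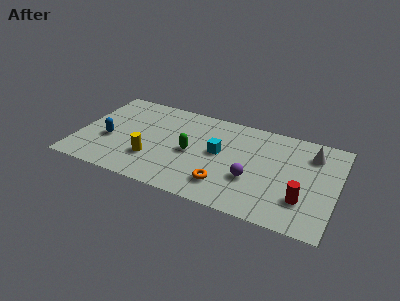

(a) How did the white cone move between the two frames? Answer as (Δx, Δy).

(-0.1, -0.5)

The white cone started near (11.9, 5.9) and ended near (11.8, 5.4).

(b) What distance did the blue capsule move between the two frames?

1.3

The blue capsule moved from about (2.6, 2.0) to (1.6, 2.8), a distance of √(1.0² + 0.8²) ≈ 1.3.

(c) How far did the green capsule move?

2.6

The green capsule was near (3.8, 1.6) before and (5.8, 3.3) after, so it travelled √(2.0² + 1.7²) ≈ 2.6 units.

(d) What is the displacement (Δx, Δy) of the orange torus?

(-0.1, -1.4)

The orange torus started near (7.8, 3.0) and ended near (7.7, 1.6).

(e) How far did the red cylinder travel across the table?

2.2

From (11.8, 4.2) to (11.6, 2.0), the red cylinder covered √(0.2² + 2.2²) ≈ 2.2 units.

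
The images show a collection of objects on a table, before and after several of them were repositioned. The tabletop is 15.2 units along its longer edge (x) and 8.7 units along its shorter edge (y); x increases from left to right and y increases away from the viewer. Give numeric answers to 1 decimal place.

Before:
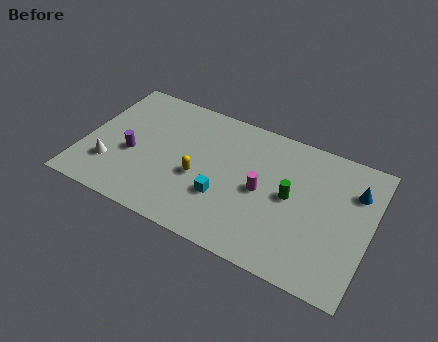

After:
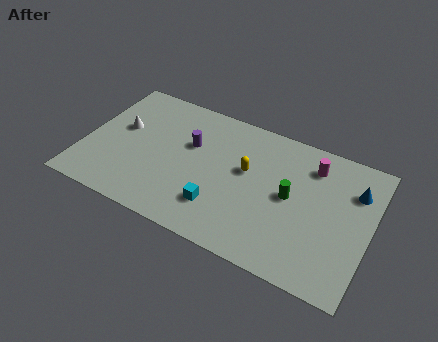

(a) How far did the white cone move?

2.7

From (1.6, 2.4) to (1.8, 5.1), the white cone covered √(0.2² + 2.7²) ≈ 2.7 units.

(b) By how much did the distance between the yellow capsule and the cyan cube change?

+1.5

The distance was about 1.6 in the first image and 3.1 in the second, so they moved 1.5 units further apart.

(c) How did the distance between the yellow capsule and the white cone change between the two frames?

+2.0

Before: roughly 4.8 units apart; after: 6.8. That's 2.0 units further apart.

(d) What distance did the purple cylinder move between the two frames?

3.5

The purple cylinder moved from about (2.6, 3.6) to (5.5, 5.5), a distance of √(2.9² + 1.9²) ≈ 3.5.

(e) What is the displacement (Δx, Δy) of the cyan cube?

(-0.1, -0.7)

From the two frames, the cyan cube sits at roughly (7.6, 2.9) before and (7.5, 2.2) after.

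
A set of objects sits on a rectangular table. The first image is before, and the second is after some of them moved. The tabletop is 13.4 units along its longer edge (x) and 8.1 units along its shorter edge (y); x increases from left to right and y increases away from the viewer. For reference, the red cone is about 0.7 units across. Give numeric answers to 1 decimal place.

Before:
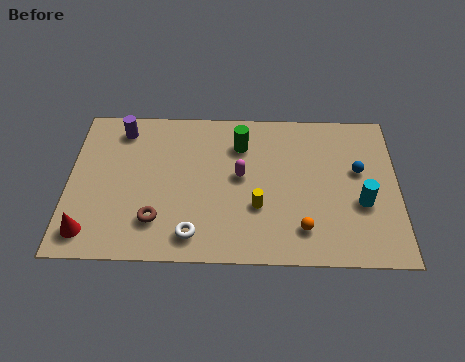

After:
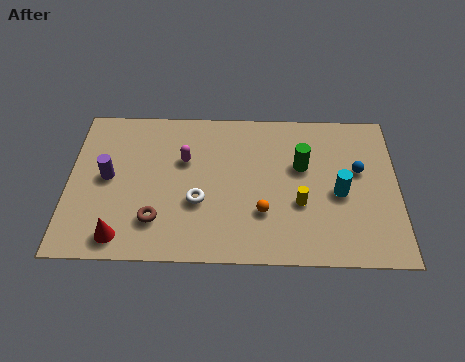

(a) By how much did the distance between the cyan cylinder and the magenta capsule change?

+1.4

Before: roughly 5.1 units apart; after: 6.5. That's 1.4 units further apart.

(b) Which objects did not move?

the brown torus and the blue sphere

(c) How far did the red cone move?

1.3

The red cone was near (0.9, 1.3) before and (2.2, 1.1) after, so it travelled √(1.3² + 0.2²) ≈ 1.3 units.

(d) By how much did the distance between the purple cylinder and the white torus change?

-2.4

Before: roughly 6.3 units apart; after: 3.9. That's 2.4 units closer together.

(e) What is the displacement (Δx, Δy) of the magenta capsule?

(-2.3, 0.8)

From the two frames, the magenta capsule sits at roughly (7.0, 4.4) before and (4.7, 5.2) after.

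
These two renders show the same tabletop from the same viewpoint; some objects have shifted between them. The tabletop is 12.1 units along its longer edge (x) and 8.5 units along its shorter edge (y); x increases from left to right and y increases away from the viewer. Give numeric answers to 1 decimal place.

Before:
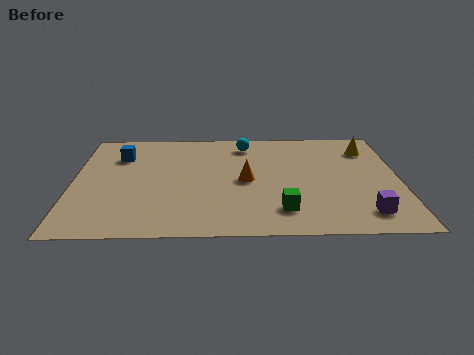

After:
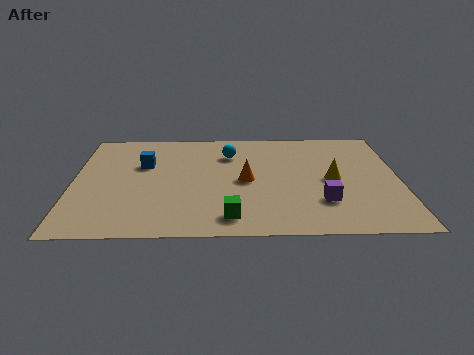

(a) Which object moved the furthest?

the yellow cone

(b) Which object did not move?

the orange cone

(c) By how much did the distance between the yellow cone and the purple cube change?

-3.4

The distance was about 5.1 in the first image and 1.7 in the second, so they moved 3.4 units closer together.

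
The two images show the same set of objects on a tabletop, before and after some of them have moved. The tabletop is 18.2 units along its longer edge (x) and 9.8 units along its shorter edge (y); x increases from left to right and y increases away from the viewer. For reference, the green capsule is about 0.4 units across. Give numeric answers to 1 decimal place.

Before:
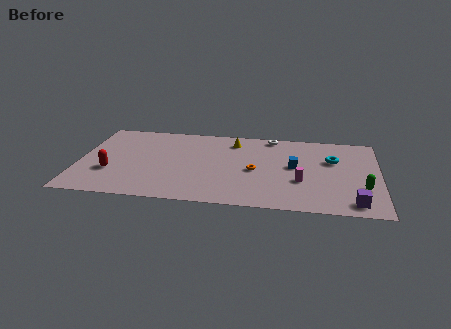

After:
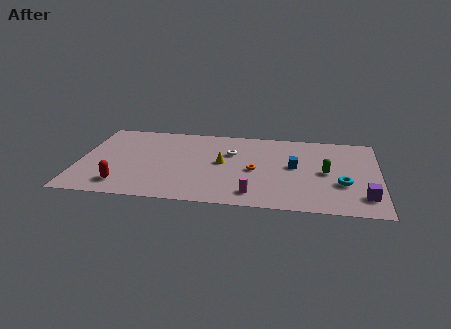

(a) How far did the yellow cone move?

2.9

The yellow cone moved from about (9.3, 8.0) to (8.7, 5.2), a distance of √(0.6² + 2.8²) ≈ 2.9.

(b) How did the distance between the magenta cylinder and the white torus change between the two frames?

-0.6

The distance was about 5.7 in the first image and 5.1 in the second, so they moved 0.6 units closer together.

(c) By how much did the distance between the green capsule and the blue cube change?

-2.7

Before: roughly 4.7 units apart; after: 2.0. That's 2.7 units closer together.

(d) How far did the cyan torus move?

3.0

The cyan torus moved from about (15.4, 6.4) to (16.0, 3.5), a distance of √(0.6² + 2.9²) ≈ 3.0.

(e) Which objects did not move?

the blue cube and the orange torus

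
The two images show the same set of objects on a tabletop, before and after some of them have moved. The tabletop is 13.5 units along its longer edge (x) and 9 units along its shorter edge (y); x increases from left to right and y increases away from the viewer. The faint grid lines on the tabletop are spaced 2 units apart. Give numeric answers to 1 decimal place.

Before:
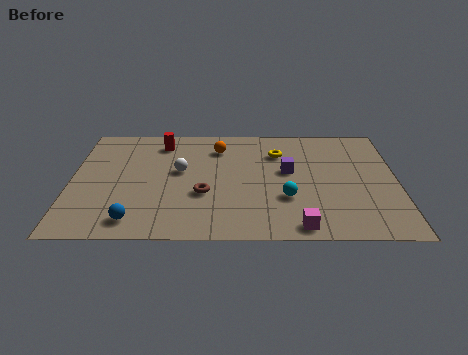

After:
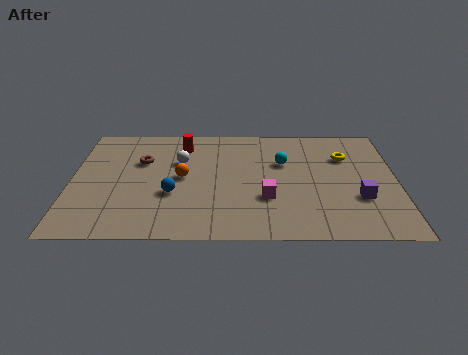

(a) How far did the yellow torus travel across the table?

2.8

The yellow torus moved from about (8.6, 6.6) to (11.4, 6.3), a distance of √(2.8² + 0.3²) ≈ 2.8.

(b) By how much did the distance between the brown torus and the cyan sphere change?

+2.5

Before: roughly 3.4 units apart; after: 5.9. That's 2.5 units further apart.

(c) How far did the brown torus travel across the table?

3.7

The brown torus moved from about (5.5, 3.3) to (2.9, 5.9), a distance of √(2.6² + 2.6²) ≈ 3.7.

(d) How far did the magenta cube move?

2.5

The magenta cube was near (9.4, 0.9) before and (8.1, 3.0) after, so it travelled √(1.3² + 2.1²) ≈ 2.5 units.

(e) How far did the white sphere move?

0.8

From (4.5, 5.1) to (4.5, 5.9), the white sphere covered √(0.0² + 0.8²) ≈ 0.8 units.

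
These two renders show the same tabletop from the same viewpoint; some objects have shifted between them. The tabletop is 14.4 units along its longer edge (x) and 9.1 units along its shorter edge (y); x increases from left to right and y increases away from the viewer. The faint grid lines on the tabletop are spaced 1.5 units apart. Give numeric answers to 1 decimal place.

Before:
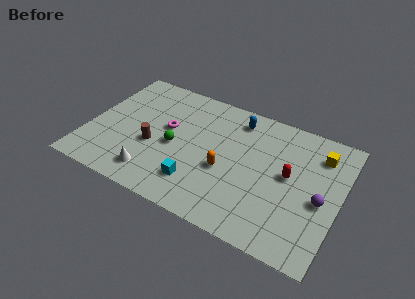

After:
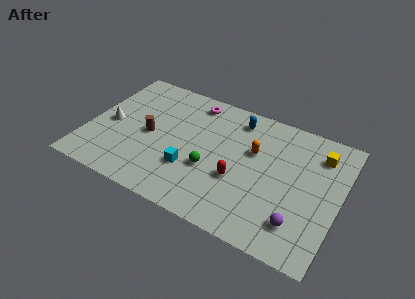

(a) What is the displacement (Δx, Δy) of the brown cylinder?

(-0.3, 0.7)

The brown cylinder was at about (3.8, 3.6) and moved to about (3.5, 4.3).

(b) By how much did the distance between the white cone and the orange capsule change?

+3.9

Before: roughly 4.4 units apart; after: 8.3. That's 3.9 units further apart.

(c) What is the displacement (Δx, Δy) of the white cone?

(-2.9, 2.6)

From the two frames, the white cone sits at roughly (4.1, 1.6) before and (1.2, 4.2) after.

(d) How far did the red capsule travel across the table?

3.1

From (11.5, 4.9) to (8.8, 3.4), the red capsule covered √(2.7² + 1.5²) ≈ 3.1 units.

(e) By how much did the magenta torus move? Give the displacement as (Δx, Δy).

(1.2, 2.6)

From the two frames, the magenta torus sits at roughly (4.4, 5.2) before and (5.6, 7.8) after.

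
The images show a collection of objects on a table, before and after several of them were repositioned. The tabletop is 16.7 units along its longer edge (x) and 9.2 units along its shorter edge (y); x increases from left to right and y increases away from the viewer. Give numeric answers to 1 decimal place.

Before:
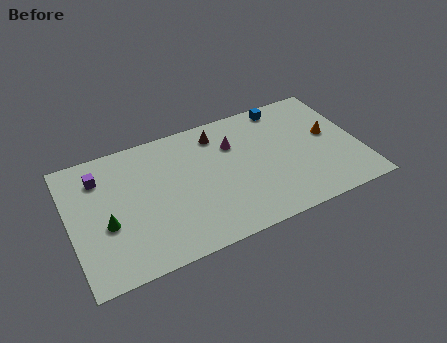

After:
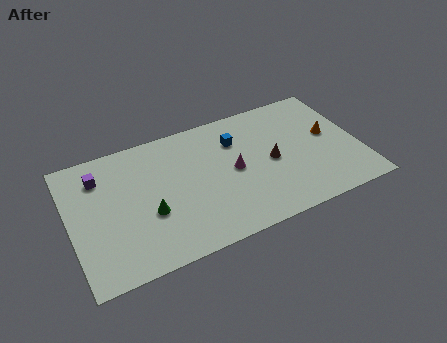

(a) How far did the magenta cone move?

1.9

From (9.6, 6.5) to (9.4, 4.6), the magenta cone covered √(0.2² + 1.9²) ≈ 1.9 units.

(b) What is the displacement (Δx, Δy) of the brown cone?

(2.8, -3.2)

The brown cone was at about (8.8, 7.6) and moved to about (11.6, 4.4).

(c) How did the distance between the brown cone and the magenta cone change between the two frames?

+0.8

Before: roughly 1.4 units apart; after: 2.2. That's 0.8 units further apart.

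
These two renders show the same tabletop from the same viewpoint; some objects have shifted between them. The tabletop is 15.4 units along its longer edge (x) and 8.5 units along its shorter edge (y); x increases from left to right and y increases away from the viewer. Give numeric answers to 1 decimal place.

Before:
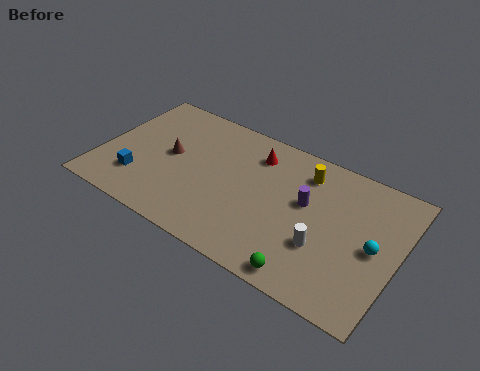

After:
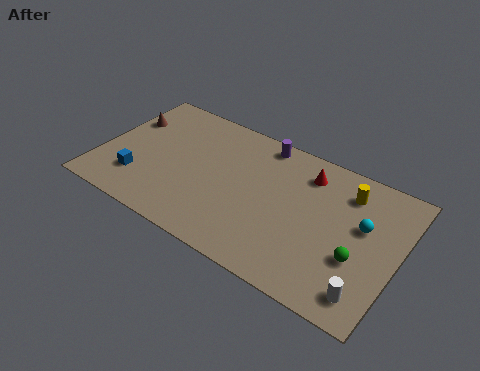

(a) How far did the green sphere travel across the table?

3.1

From (11.3, 0.9) to (13.5, 3.1), the green sphere covered √(2.2² + 2.2²) ≈ 3.1 units.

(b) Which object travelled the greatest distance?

the purple cylinder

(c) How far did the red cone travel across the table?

2.7

From (7.7, 6.7) to (10.4, 6.8), the red cone covered √(2.7² + 0.1²) ≈ 2.7 units.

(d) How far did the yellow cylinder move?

2.2

From (10.3, 6.8) to (12.5, 6.7), the yellow cylinder covered √(2.2² + 0.1²) ≈ 2.2 units.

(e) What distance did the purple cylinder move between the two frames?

3.7

The purple cylinder moved from about (10.6, 5.0) to (7.9, 7.6), a distance of √(2.7² + 2.6²) ≈ 3.7.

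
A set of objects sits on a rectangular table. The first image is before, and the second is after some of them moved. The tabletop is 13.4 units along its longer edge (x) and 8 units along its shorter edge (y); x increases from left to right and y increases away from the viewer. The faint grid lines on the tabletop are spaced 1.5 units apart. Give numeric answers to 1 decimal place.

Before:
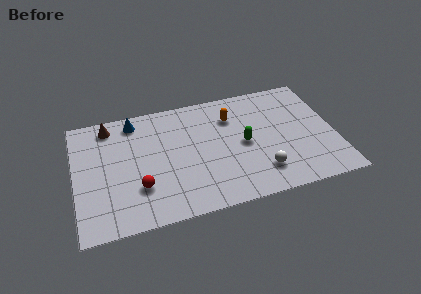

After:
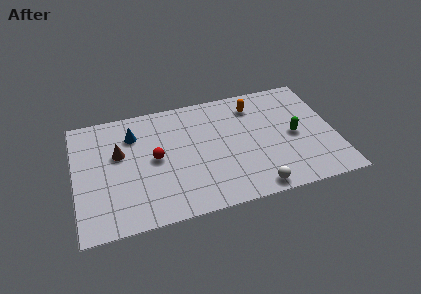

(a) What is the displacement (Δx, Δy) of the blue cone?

(-0.1, -0.9)

From the two frames, the blue cone sits at roughly (3.2, 6.9) before and (3.1, 6.0) after.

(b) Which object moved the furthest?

the green capsule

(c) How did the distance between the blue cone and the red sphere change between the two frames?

-2.4

The distance was about 4.5 in the first image and 2.1 in the second, so they moved 2.4 units closer together.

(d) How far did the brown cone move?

2.0

The brown cone was near (1.9, 6.9) before and (2.3, 4.9) after, so it travelled √(0.4² + 2.0²) ≈ 2.0 units.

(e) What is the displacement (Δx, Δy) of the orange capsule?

(1.2, 0.5)

From the two frames, the orange capsule sits at roughly (8.2, 5.9) before and (9.4, 6.4) after.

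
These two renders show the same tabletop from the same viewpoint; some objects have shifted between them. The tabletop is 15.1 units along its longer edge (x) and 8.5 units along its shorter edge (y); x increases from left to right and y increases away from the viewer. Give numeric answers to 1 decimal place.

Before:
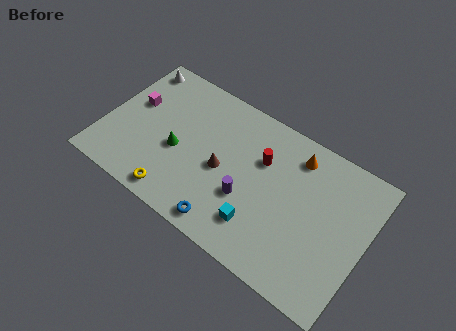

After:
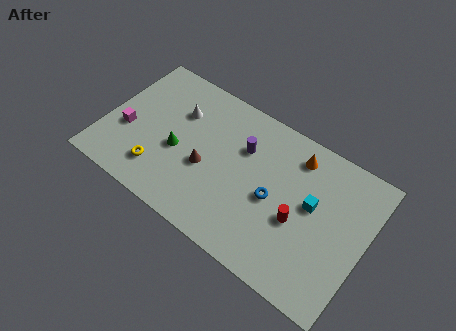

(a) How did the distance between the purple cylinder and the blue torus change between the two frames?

+0.6

Before: roughly 2.2 units apart; after: 2.8. That's 0.6 units further apart.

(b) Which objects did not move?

the green cone and the orange cone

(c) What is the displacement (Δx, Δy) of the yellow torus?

(-1.2, 0.9)

From the two frames, the yellow torus sits at roughly (4.7, 1.0) before and (3.5, 1.9) after.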